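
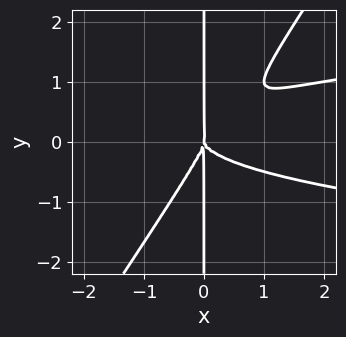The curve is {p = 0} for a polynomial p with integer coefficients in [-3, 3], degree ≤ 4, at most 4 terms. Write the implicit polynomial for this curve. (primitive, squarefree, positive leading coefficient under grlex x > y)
The degree is 4 — no degree-3 curve has this shape.
Against the integer gridlines: it meets the x-axis at x = 0 (among the integer gridlines); the visible y-axis segment lies entirely on the curve.
These observations pin down the coefficients.

3*x^2*y^2 - 2*x*y^3 - x^3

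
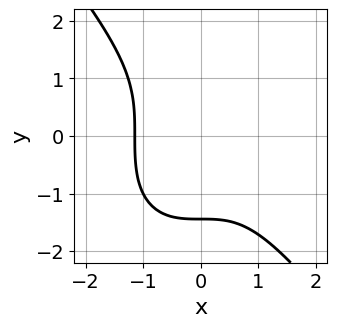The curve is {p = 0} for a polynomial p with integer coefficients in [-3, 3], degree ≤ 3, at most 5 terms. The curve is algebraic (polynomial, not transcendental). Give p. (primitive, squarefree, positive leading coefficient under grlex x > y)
The degree is 3 — no degree-2 curve has this shape.
Matching integer coefficients to the picture gives p.

2*x^3 + y^3 + 3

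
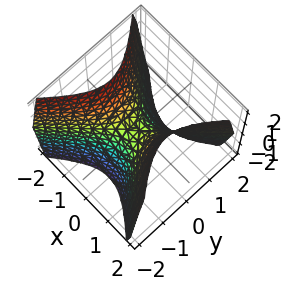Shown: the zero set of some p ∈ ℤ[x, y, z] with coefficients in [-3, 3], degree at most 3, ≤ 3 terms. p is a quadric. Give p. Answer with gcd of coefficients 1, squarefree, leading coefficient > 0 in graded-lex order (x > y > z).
3*x^2 - 3*y^2 - 2*z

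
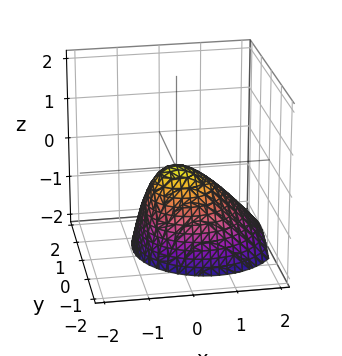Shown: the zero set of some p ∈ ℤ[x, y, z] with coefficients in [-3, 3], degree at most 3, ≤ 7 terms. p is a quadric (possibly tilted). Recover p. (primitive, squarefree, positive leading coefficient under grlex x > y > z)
3*x^2 + 2*x*z + 3*y^2 + y*z + 3*z

1. Degree: a generic line meets the surface in up to 2 points, so deg p = 2.
2. Reading off the gridlines: it meets the z-axis at z = 0 (among the integer gridlines); it crosses the x-axis at the gridline x = 0.
3. Putting this together gives p.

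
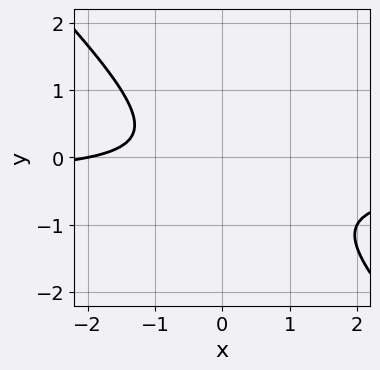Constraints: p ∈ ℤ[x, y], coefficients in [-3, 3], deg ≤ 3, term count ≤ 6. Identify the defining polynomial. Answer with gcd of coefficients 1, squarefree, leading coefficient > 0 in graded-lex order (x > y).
3*x*y + 3*y^2 + x + y + 2

(a) The degree is 2 — the shape is more complex than any degree-1 curve.
(b) Checking where it meets the axes: it meets the x-axis at x = -2 (among the integer gridlines); the curve avoids every integer y-axis point in the box.
(c) Together with the visible shape, these determine p as stated.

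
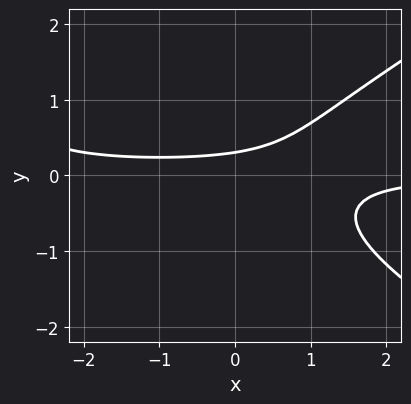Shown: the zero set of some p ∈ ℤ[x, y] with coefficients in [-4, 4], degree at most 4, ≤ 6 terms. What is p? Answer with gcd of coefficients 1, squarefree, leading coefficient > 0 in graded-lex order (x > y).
x^2*y - 3*y^3 + 2*x*y - 3*y + 1

The degree is 3 — a generic line meets the curve in up to 3 points.
Reading off the gridlines: no x-intercept at any integer in the box.
The integer polynomial consistent with all of this is the stated p.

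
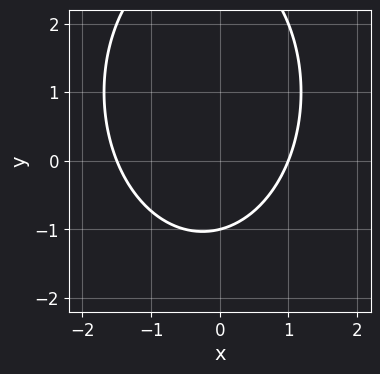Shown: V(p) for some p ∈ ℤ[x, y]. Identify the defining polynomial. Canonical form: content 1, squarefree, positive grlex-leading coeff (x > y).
2*x^2 + y^2 + x - 2*y - 3

1. Degree: a generic line meets the curve in up to 2 points, so deg p = 2.
2. Observable constraints: it crosses the x-axis at the gridline x = 1; it crosses the y-axis at the gridline y = -1.
3. Solving for integer coefficients yields p as stated.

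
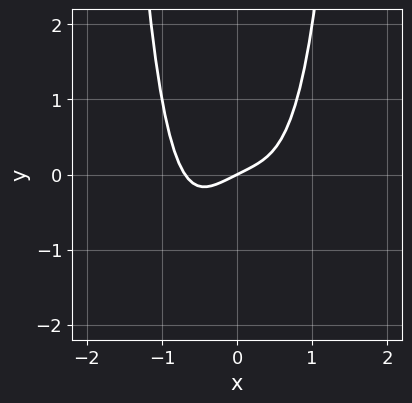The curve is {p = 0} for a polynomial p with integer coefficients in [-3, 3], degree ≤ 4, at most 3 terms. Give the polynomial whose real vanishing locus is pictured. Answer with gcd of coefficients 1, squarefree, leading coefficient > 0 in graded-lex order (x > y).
First, the degree is 4 — no degree-3 curve has this shape.
Next, reading off the gridlines: it crosses the x-axis at the gridline x = 0; one y-axis crossing is at y = 0.
Finally, assembling these constraints gives the stated polynomial.

3*x^4 + x - 2*y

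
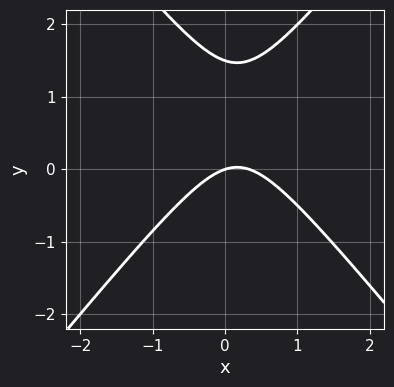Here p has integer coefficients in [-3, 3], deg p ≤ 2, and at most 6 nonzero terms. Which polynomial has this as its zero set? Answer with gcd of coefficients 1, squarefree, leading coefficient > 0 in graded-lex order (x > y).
3*x^2 - 2*y^2 - x + 3*y

(a) The degree is 2 — no degree-1 curve has this shape.
(b) Against the integer gridlines: one x-axis crossing is at x = 0; it crosses the y-axis at the gridline y = 0.
(c) Putting this together gives p.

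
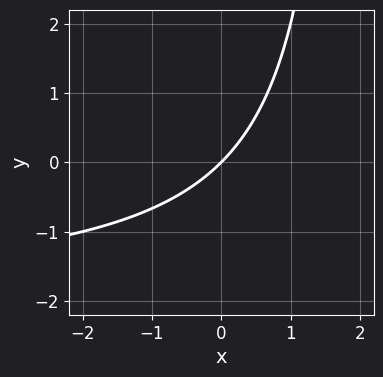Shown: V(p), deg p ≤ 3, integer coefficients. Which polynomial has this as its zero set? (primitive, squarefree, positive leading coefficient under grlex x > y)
x*y + 2*x - 2*y

First, deg p = 2. No degree-1 curve has this shape.
Next, checking where it meets the axes: it meets the y-axis at y = 0 (among the integer gridlines); it meets the x-axis at x = 0 (among the integer gridlines).
Finally, together with the visible shape, these determine p as stated.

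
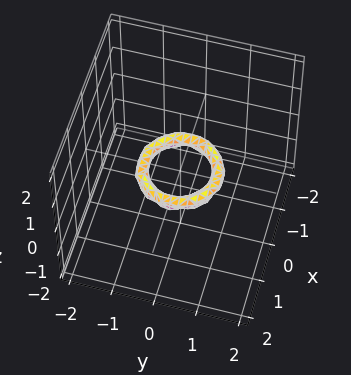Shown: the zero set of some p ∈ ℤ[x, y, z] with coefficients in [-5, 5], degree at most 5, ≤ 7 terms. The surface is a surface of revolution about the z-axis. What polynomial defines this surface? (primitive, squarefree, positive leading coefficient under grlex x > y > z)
1. deg p = 4. A generic line meets the surface in up to 4 points.
2. Symmetries: rotational symmetry about the z-axis ⇒ p depends on x, y only through x² + y².
3. Checking where it meets the axes: the x-axis gridline crossings are at x ∈ {-1, 1}; among the integer gridlines, it crosses the y-axis at y ∈ {-1, 1}; no z-intercept at any integer in the box.
4. Together with the visible shape, these determine p as stated.

2*x^4 + 4*x^2*y^2 + 2*y^4 - 3*x^2 - 3*y^2 + 3*z^2 + 1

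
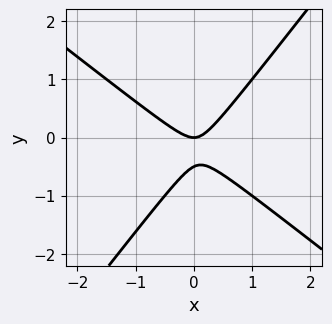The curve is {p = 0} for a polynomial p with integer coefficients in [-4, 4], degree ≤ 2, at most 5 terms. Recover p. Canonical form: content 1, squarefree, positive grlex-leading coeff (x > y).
1. The degree is 2 — the shape is more complex than any degree-1 curve.
2. From the visible intercepts: it crosses the x-axis at the gridline x = 0; it crosses the y-axis at the gridline y = 0.
3. These observations pin down the coefficients.

2*x^2 + x*y - 2*y^2 - y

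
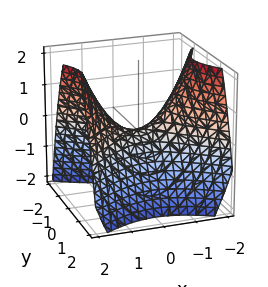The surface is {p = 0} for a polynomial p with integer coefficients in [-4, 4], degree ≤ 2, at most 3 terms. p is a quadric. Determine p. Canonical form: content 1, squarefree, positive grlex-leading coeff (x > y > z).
2*x^2 - 3*y^2 - 3*z

1. The degree is 2 — a hyperbolic paraboloid; a quadric.
2. Symmetries: mirror symmetry x ↦ −x ⇒ only even powers of x; the y ↦ −y reflection is a symmetry, so y appears only in even powers.
3. Observable constraints: one y-axis crossing is at y = 0; it crosses the z-axis at the gridline z = 0; it meets the x-axis at x = 0 (among the integer gridlines).
4. Fitting integer coefficients to these (and the overall shape) gives p.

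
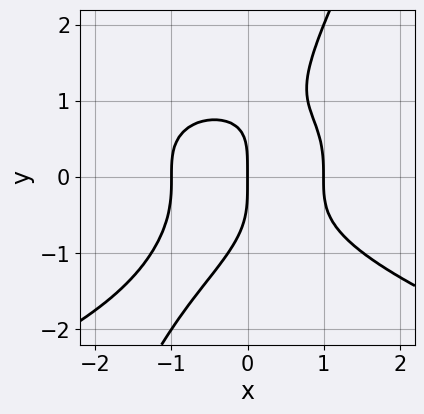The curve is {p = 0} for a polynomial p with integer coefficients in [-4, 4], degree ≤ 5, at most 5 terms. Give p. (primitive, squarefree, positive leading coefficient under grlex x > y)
2*x*y^3 - y^4 + 2*x^3 - 2*x

deg p = 4. The shape is more complex than any degree-3 curve.
Checking where it meets the axes: it meets the y-axis at y = 0 (among the integer gridlines); the x-axis gridline crossings are at x ∈ {-1, 0, 1}.
These observations pin down the coefficients.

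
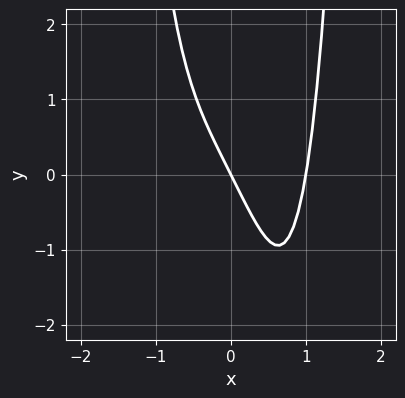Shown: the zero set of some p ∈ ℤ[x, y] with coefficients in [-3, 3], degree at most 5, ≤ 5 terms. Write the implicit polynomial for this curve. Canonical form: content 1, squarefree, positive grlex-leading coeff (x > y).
(a) Degree: the shape is more complex than any degree-3 curve, so deg p = 4.
(b) Checking where it meets the axes: it meets the y-axis at y = 0 (among the integer gridlines); among the integer gridlines, it crosses the x-axis at x ∈ {0, 1}.
(c) The integer polynomial consistent with all of this is the stated p.

2*x^4 - 2*x - y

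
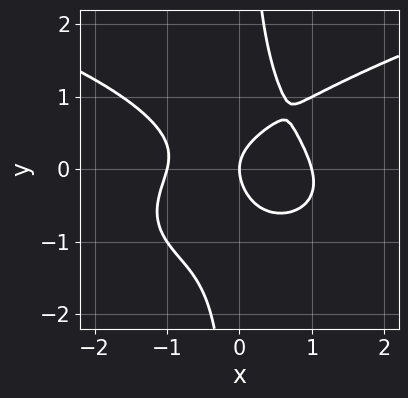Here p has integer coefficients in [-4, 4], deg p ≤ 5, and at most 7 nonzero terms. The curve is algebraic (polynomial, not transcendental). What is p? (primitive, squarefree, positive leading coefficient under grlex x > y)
3*x*y^3 - 2*x^3 - x*y - 2*y^2 + 2*x

First, degree: the shape is more complex than any degree-3 curve, so deg p = 4.
Next, from the axis intercepts and sections: one y-axis crossing is at y = 0; the x-axis gridline crossings are at x ∈ {-1, 0, 1}.
Finally, assembling these constraints gives the stated polynomial.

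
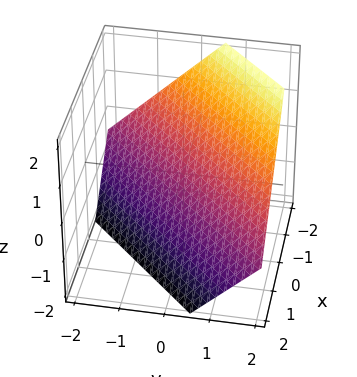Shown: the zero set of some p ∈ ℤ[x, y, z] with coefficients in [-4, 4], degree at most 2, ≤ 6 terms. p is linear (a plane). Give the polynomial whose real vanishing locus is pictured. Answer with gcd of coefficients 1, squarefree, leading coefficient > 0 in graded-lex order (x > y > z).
1. The degree is 1 — every cross-section is a straight line — this is a plane.
2. Matching integer coefficients to the picture gives p.

3*x - 3*y + 3*z + 2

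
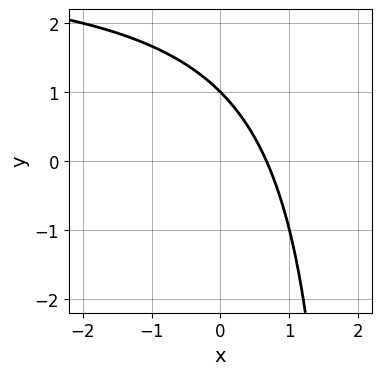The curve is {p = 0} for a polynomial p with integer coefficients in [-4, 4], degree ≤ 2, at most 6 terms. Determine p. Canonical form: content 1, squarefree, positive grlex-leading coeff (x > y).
x*y - 3*x - 2*y + 2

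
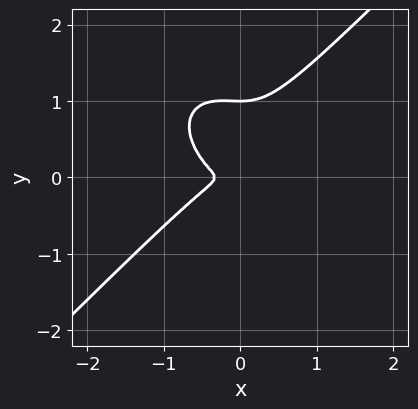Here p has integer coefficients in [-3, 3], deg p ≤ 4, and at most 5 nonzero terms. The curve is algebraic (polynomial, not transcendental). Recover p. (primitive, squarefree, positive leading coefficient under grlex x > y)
First, degree: the shape is more complex than any degree-2 curve, so deg p = 3.
Then, from the visible intercepts: one y-axis crossing is at y = 1.
Finally, assembling these constraints gives the stated polynomial.

3*x^3 - 3*y^3 + x^2 + 3*y^2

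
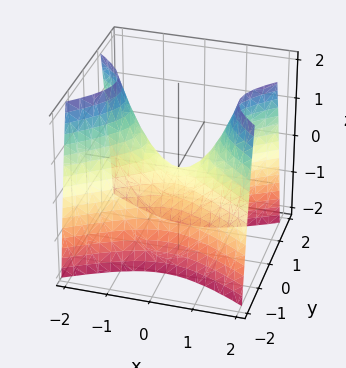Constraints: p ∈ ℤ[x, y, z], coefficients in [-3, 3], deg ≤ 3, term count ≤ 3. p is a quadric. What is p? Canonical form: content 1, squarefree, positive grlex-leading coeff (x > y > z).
(a) The degree is 2 — a hyperbolic paraboloid; a quadric.
(b) Symmetries: it's symmetric under x → −x, forcing even powers of x; the y ↦ −y reflection is a symmetry, so y appears only in even powers.
(c) Against the integer gridlines: one y-axis crossing is at y = 0; it meets the x-axis at x = 0 (among the integer gridlines).
(d) Fitting integer coefficients to these (and the overall shape) gives p.

x^2 - 2*y^2 - z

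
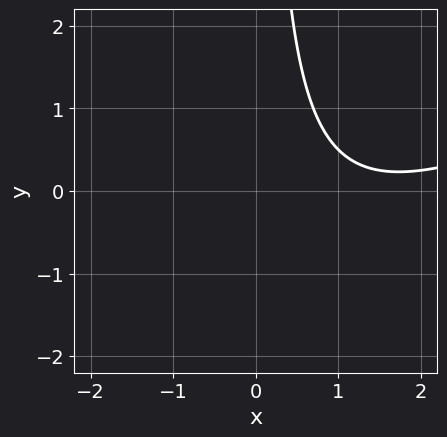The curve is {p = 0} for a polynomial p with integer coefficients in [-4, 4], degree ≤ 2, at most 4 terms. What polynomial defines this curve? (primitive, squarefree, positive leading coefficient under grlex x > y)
1. deg p = 2.
2. From the axis intercepts and sections: it misses every integer gridline on the y-axis; it misses every integer gridline on the x-axis.
3. Putting this together gives p.

x^2 - 2*x*y - 3*x + 3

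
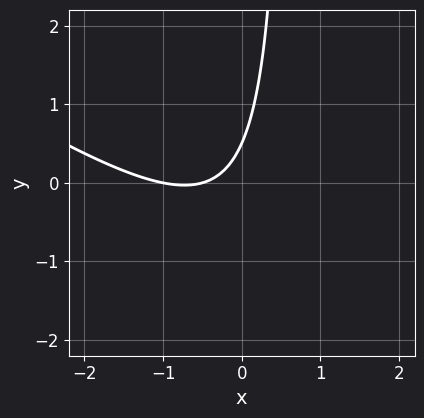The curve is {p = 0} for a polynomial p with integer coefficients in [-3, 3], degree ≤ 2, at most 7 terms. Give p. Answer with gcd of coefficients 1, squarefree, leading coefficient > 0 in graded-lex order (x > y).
2*x^2 + 3*x*y + 3*x - 2*y + 1

deg p = 2.
Against the integer gridlines: it meets the x-axis at x = -1 (among the integer gridlines).
Putting this together gives p.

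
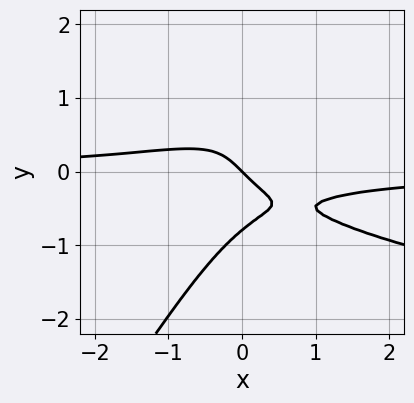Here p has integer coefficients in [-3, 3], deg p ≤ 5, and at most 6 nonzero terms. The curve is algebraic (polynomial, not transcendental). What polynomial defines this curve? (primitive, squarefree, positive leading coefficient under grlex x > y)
Degree: the shape is more complex than any degree-3 curve, so deg p = 4.
Checking where it meets the axes: it crosses the x-axis at the gridline x = 0; it meets the y-axis at y = 0 (among the integer gridlines).
Fitting integer coefficients to these (and the overall shape) gives p.

3*x*y^3 - 2*y^4 - 2*x^2*y - x - y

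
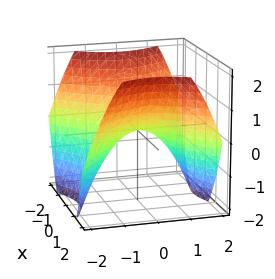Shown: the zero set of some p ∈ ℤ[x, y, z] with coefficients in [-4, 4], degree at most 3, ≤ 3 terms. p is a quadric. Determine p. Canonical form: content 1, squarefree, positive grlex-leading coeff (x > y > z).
2*x^2 - 2*y^2 - 3*z

1. The degree is 2 — a hyperbolic paraboloid; a quadric.
2. Symmetries: mirror symmetry y ↦ −y ⇒ only even powers of y; mirror symmetry x ↦ −x ⇒ only even powers of x.
3. Observable constraints: it crosses the x-axis at the gridline x = 0; it meets the y-axis at y = 0 (among the integer gridlines).
4. Together with the visible shape, these determine p as stated.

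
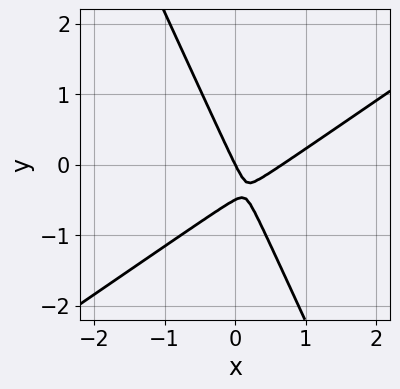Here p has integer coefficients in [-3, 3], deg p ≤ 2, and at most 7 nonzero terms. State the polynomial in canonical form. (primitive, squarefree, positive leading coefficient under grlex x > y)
3*x^2 - 3*x*y - 2*y^2 - 2*x - y

1. The degree is 2 — no degree-1 curve has this shape.
2. Against the integer gridlines: one x-axis crossing is at x = 0; one y-axis crossing is at y = 0.
3. Together with the visible shape, these determine p as stated.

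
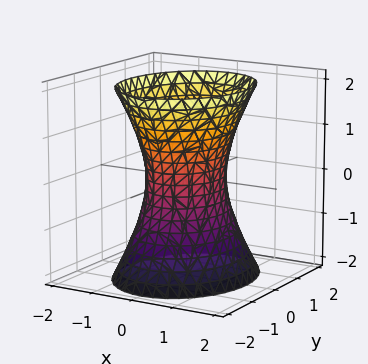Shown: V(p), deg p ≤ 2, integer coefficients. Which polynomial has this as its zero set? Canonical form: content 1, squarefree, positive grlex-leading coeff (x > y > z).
First, degree: an hourglass — one-sheet hyperboloid; a quadric, so deg p = 2.
Next, symmetries: it's symmetric under z → −z, forcing even powers of z; the y ↦ −y reflection is a symmetry, so y appears only in even powers; the x ↦ −x reflection is a symmetry, so x appears only in even powers.
Next, from the axis intercepts and sections: the surface avoids every integer z-axis point in the box; among the integer gridlines, it crosses the y-axis at y ∈ {-1, 1}.
Finally, these observations pin down the coefficients.

3*x^2 + 2*y^2 - z^2 - 2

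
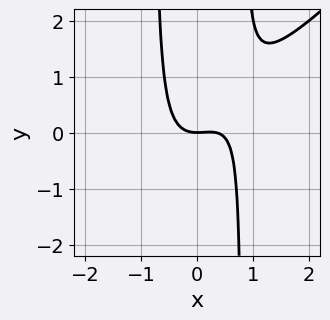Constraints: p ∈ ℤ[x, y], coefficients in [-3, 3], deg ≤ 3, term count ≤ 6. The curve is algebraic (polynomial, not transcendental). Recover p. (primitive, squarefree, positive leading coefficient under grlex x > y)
(a) deg p = 3.
(b) Against the integer gridlines: it meets the y-axis at y = 0 (among the integer gridlines); it meets the x-axis at x = 0 (among the integer gridlines).
(c) Matching integer coefficients to the picture gives p.

3*x^3 - 3*x^2*y - x^2 + 2*y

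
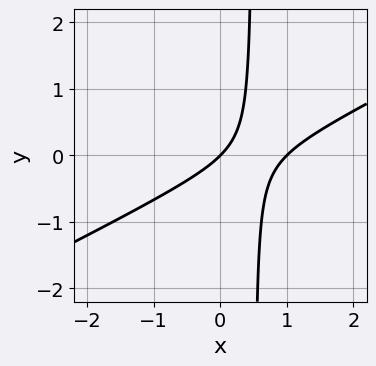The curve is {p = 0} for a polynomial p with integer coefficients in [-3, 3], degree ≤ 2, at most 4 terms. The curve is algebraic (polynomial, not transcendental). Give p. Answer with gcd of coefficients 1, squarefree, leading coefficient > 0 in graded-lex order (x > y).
x^2 - 2*x*y - x + y

1. deg p = 2. The shape is more complex than any degree-1 curve.
2. Reading off the gridlines: the x-axis gridline crossings are at x ∈ {0, 1}; it crosses the y-axis at the gridline y = 0.
3. These observations pin down the coefficients.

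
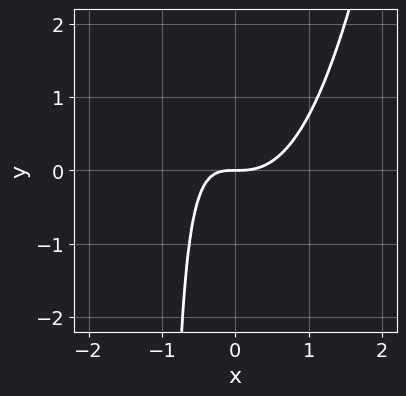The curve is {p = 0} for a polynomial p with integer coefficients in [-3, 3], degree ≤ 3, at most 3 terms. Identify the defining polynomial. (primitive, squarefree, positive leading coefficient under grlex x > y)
(a) Degree: a generic line meets the curve in up to 3 points, so deg p = 3.
(b) From the axis intercepts and sections: it crosses the x-axis at the gridline x = 0; it meets the y-axis at y = 0 (among the integer gridlines).
(c) Fitting integer coefficients to these (and the overall shape) gives p.

3*x^3 - 2*x*y - 2*y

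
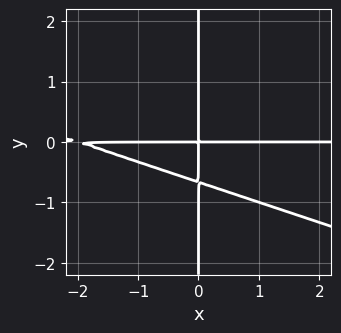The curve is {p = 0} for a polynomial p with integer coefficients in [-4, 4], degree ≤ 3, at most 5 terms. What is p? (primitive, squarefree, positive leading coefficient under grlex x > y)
1. Degree: no degree-2 curve has this shape, so deg p = 3.
2. Reading off the gridlines: the visible x-axis segment lies entirely on the curve; every point of the y-axis in the box is on the curve.
3. Fitting integer coefficients to these (and the overall shape) gives p.

x^2*y + 3*x*y^2 + 2*x*y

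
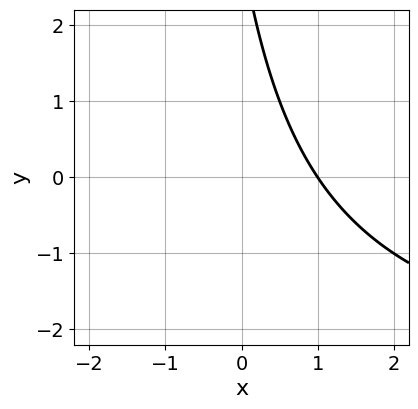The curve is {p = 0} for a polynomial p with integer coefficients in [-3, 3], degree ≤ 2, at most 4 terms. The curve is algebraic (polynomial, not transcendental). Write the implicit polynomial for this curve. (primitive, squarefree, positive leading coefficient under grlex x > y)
x*y + 3*x + y - 3

(a) The degree is 2 — the shape is more complex than any degree-1 curve.
(b) Reading off the gridlines: it meets the x-axis at x = 1 (among the integer gridlines); the curve avoids every integer y-axis point in the box.
(c) Assembling these constraints gives the stated polynomial.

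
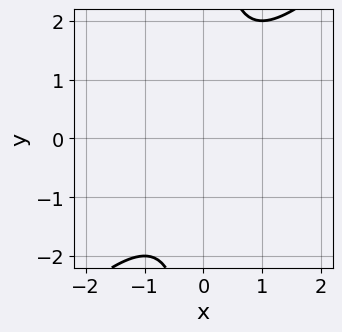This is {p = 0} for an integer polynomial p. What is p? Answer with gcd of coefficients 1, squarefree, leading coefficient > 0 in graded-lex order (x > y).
x^2 - x*y + 1

1. The degree is 2 — the shape is more complex than any degree-1 curve.
2. Reading off the gridlines: it misses every integer gridline on the x-axis; the curve avoids every integer y-axis point in the box.
3. Together with the visible shape, these determine p as stated.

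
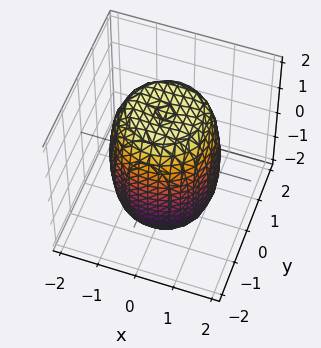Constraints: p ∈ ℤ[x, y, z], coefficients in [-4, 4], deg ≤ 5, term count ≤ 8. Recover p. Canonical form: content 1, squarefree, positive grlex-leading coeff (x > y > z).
2*x^4 + 4*x^2*y^2 + 2*y^4 - 2*x^2 - 2*y^2 + z^2 - 3

First, deg p = 4. A generic line meets the surface in up to 4 points.
Next, symmetry: the z-axis is an axis of rotation, so x and y enter only as x² + y².
Next, reading off the gridlines: a circular section at z = 0 has radius between 1 and 2.
Finally, together with the visible shape, these determine p as stated.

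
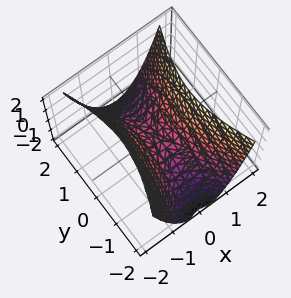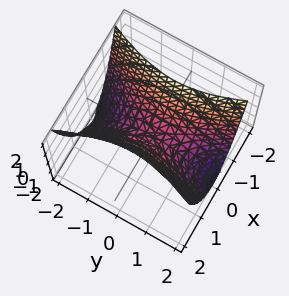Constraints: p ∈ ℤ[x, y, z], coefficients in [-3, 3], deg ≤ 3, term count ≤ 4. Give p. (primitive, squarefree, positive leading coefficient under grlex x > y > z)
3*x^2 - y^2 - 2*z

1. The degree is 2 — a saddle surface; a quadric.
2. Symmetries: it's symmetric under x → −x, forcing even powers of x; the y ↦ −y reflection is a symmetry, so y appears only in even powers.
3. Against the integer gridlines: one z-axis crossing is at z = 0; it meets the y-axis at y = 0 (among the integer gridlines); it crosses the x-axis at the gridline x = 0.
4. Putting this together gives p.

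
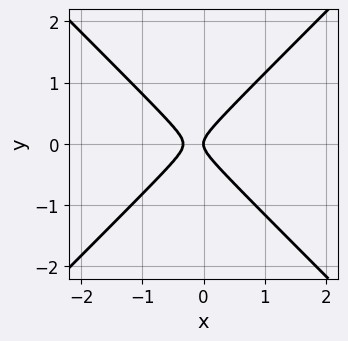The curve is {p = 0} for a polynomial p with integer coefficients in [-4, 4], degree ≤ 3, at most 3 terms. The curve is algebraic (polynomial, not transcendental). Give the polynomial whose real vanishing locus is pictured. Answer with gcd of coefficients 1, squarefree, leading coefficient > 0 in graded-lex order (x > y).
3*x^2 - 3*y^2 + x

(a) The degree is 2 — a generic line meets the curve in up to 2 points.
(b) Symmetries: the y ↦ −y reflection is a symmetry, so y appears only in even powers.
(c) From the axis intercepts and sections: one x-axis crossing is at x = 0; one y-axis crossing is at y = 0.
(d) Putting this together gives p.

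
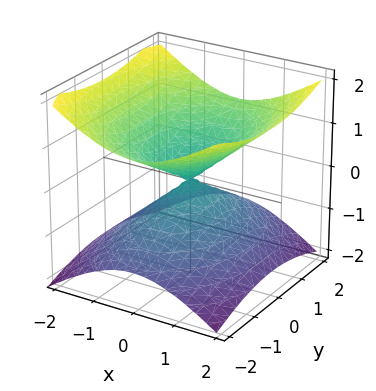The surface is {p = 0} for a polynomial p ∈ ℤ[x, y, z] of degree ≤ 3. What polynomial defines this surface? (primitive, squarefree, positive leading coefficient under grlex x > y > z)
1. The degree is 2 — a double cone through the origin; a quadric.
2. Symmetries: the z ↦ −z reflection is a symmetry, so z appears only in even powers; the x ↦ −x reflection is a symmetry, so x appears only in even powers; mirror symmetry y ↦ −y ⇒ only even powers of y.
3. Checking where it meets the axes: it meets the y-axis at y = 0 (among the integer gridlines); it meets the x-axis at x = 0 (among the integer gridlines); it crosses the z-axis at the gridline z = 0.
4. Matching integer coefficients to the picture gives p.

2*x^2 + y^2 - 3*z^2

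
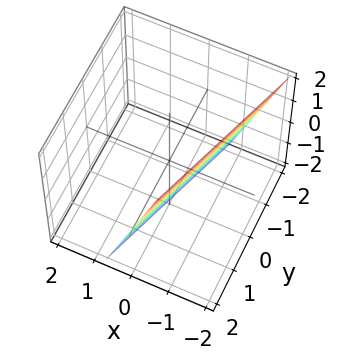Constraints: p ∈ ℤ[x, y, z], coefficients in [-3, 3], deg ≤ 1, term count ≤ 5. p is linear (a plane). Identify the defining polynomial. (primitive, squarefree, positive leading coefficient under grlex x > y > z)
Degree: the surface is flat (a plane), so deg p = 1.
Checking where it meets the axes: one z-axis crossing is at z = -2; one y-axis crossing is at y = 2.
Matching integer coefficients to the picture gives p.

3*x - y + z + 2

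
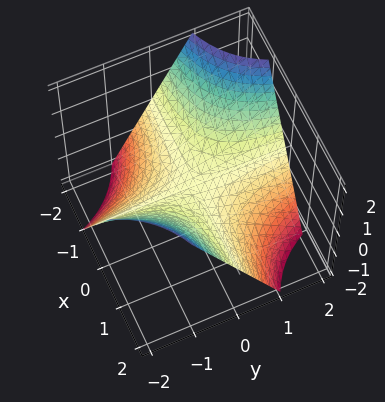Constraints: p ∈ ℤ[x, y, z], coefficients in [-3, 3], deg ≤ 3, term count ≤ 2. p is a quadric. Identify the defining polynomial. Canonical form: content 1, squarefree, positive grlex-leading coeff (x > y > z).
1. Degree: a hyperbolic paraboloid; a quadric, so deg p = 2.
2. From the visible intercepts: every point of the x-axis in the box is on the surface; it meets the z-axis at z = 0 (among the integer gridlines); every point of the y-axis in the box is on the surface.
3. The integer polynomial consistent with all of this is the stated p.

x*y + z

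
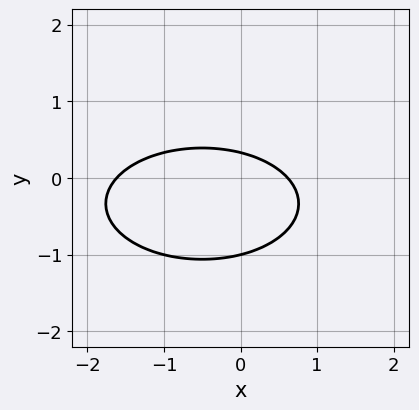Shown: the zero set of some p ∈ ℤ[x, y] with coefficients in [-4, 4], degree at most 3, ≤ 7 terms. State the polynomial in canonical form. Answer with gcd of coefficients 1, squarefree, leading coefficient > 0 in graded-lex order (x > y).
1. The degree is 2 — a generic line meets the curve in up to 2 points.
2. Checking where it meets the axes: it crosses the y-axis at the gridline y = -1.
3. Fitting integer coefficients to these (and the overall shape) gives p.

x^2 + 3*y^2 + x + 2*y - 1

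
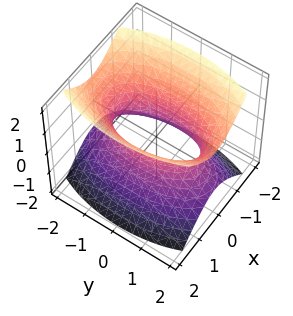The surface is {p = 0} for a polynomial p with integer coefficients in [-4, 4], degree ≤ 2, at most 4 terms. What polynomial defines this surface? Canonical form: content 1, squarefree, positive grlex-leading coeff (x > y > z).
3*x^2 + y^2 - 2*z^2 - 2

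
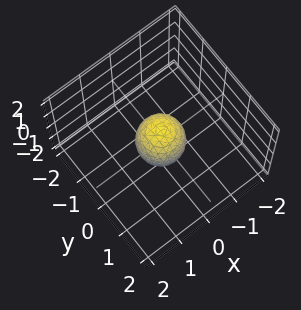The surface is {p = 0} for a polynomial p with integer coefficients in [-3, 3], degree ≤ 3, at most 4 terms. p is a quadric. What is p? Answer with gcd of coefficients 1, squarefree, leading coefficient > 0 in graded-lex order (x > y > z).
Degree: bounded and convex; a quadric, so deg p = 2.
Symmetries: mirror symmetry z ↦ −z ⇒ only even powers of z; every cross-section ⟂ z is a circle, so x, y appear only via x² + y².
Reading off the gridlines: among the integer gridlines, it crosses the z-axis at z ∈ {-1, 1}; a circular section at z = 0 has radius between 0 and 1.
Assembling these constraints gives the stated polynomial.

2*x^2 + 2*y^2 + z^2 - 1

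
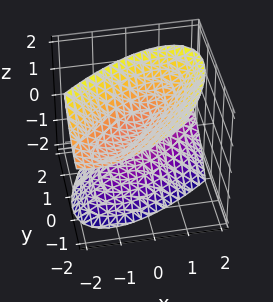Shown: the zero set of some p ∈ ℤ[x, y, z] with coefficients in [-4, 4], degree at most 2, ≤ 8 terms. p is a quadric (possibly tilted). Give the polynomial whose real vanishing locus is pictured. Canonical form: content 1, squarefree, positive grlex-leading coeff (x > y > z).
2*x^2 - 3*x*y + 2*y^2 + 2*y*z - 2*z^2 + 1

1. There are 2 components. Treating them together as one polynomial.
2. The degree is 2 — the shape is more complex than any degree-1 surface.
3. From the axis intercepts and sections: the surface avoids every integer x-axis point in the box; no y-intercept at any integer in the box.
4. Solving for integer coefficients yields p as stated.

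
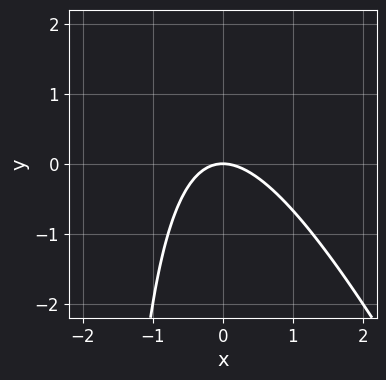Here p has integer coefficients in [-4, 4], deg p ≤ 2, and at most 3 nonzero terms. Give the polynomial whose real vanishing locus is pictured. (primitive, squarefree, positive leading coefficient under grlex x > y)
First, deg p = 2. The shape is more complex than any degree-1 curve.
Next, checking where it meets the axes: one y-axis crossing is at y = 0; it crosses the x-axis at the gridline x = 0.
Finally, putting this together gives p.

2*x^2 + x*y + 2*y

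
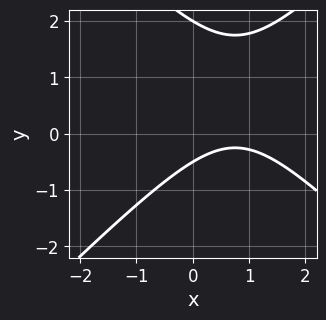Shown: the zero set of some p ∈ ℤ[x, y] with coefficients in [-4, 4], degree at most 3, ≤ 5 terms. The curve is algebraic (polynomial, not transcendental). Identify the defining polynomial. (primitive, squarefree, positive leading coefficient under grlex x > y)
2*x^2 - 2*y^2 - 3*x + 3*y + 2

1. deg p = 2. A generic line meets the curve in up to 2 points.
2. Against the integer gridlines: it meets the y-axis at y = 2 (among the integer gridlines); no x-intercept at any integer in the box.
3. Fitting integer coefficients to these (and the overall shape) gives p.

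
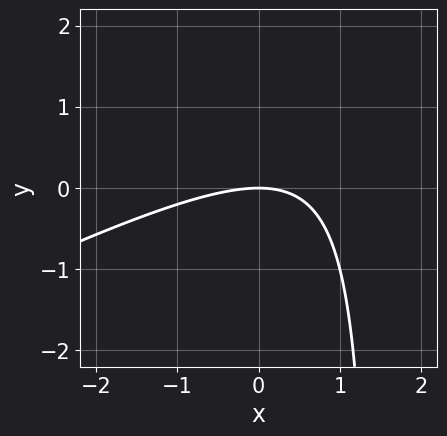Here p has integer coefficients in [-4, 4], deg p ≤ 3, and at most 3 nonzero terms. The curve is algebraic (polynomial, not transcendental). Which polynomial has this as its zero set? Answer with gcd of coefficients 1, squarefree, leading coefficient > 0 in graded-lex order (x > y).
x^2 - 2*x*y + 3*y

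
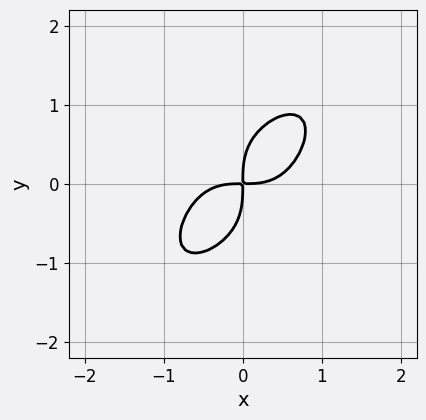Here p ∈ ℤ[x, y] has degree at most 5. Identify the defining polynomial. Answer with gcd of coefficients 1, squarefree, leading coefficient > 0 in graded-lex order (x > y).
3*x^4 + 2*y^4 - 3*x*y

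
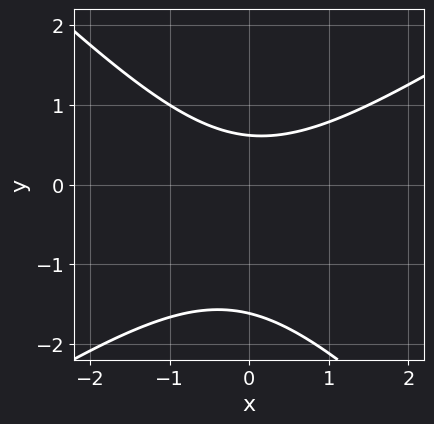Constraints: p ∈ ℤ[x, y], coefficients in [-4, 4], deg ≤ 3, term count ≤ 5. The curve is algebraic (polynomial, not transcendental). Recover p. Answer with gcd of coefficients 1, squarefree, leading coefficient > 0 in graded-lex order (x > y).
2*x^2 - x*y - 3*y^2 - 3*y + 3

(a) The degree is 2 — no degree-1 curve has this shape.
(b) Against the integer gridlines: it misses every integer gridline on the x-axis.
(c) Assembling these constraints gives the stated polynomial.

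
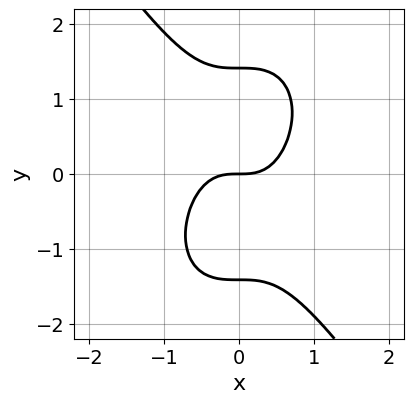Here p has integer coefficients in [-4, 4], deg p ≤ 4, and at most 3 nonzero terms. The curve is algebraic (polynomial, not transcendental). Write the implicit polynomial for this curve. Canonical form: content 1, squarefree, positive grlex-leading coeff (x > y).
3*x^3 + y^3 - 2*y

(a) Degree: a generic line meets the curve in up to 3 points, so deg p = 3.
(b) From the visible intercepts: one y-axis crossing is at y = 0; it crosses the x-axis at the gridline x = 0.
(c) Fitting integer coefficients to these (and the overall shape) gives p.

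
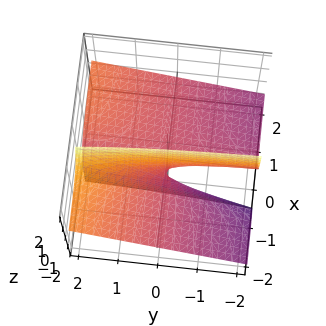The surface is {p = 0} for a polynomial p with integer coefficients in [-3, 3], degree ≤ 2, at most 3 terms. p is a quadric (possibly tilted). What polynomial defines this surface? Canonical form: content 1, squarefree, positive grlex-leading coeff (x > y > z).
deg p = 2. A generic line meets the surface in up to 2 points.
Against the integer gridlines: it crosses the z-axis at the gridline z = 0; every point of the x-axis in the box is on the surface; the visible y-axis segment lies entirely on the surface.
Matching integer coefficients to the picture gives p.

x*y - 3*x*z - z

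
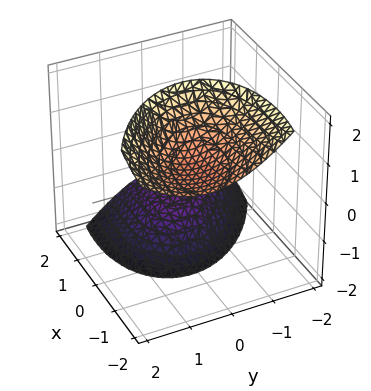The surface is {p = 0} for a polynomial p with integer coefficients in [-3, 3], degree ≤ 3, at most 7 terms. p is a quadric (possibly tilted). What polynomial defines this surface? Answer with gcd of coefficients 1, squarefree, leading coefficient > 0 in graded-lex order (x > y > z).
x^2 + x*y + 2*x*z + 2*y^2 - z^2 + 2

1. I count 2 distinct pieces. They look like related sheets of one shape, so recover p as a whole.
2. Degree: a generic line meets the surface in up to 2 points, so deg p = 2.
3. From the axis intercepts and sections: the surface avoids every integer x-axis point in the box; it misses every integer gridline on the y-axis.
4. Matching integer coefficients to the picture gives p.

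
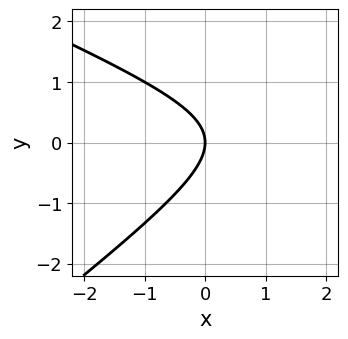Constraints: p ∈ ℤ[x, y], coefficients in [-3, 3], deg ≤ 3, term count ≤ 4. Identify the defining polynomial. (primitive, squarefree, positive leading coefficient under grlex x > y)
First, deg p = 2.
Next, from the axis intercepts and sections: one x-axis crossing is at x = 0; it meets the y-axis at y = 0 (among the integer gridlines).
Finally, the integer polynomial consistent with all of this is the stated p.

x^2 + x*y - 3*y^2 - 3*x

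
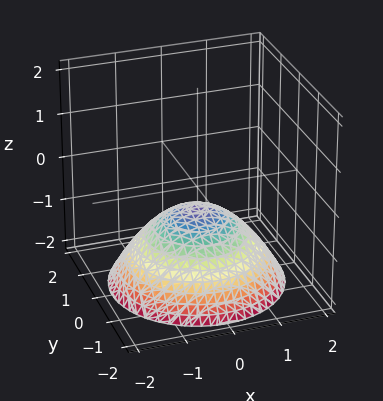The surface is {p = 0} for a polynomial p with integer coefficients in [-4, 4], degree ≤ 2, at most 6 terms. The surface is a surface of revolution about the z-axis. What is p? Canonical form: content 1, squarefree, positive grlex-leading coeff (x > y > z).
First, degree: the shape is more complex than any degree-1 surface, so deg p = 2.
Then, symmetries: rotational symmetry about the z-axis ⇒ p depends on x, y only through x² + y².
Then, from the visible intercepts: no y-intercept at any integer in the box; a circular section at z = -1 has radius exactly 1; it misses every integer gridline on the x-axis.
Finally, together with the visible shape, these determine p as stated.

x^2 + y^2 + 2*z + 1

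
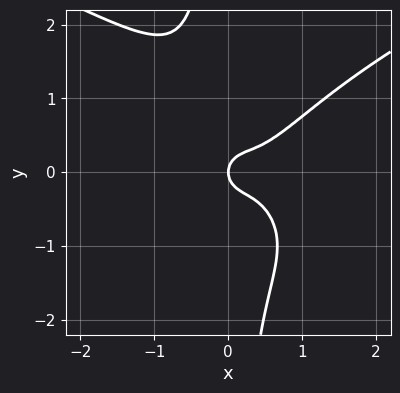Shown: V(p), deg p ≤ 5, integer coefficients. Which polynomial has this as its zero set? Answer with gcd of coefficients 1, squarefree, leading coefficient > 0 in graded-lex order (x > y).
First, deg p = 4.
Then, observable constraints: one y-axis crossing is at y = 0; it crosses the x-axis at the gridline x = 0.
Finally, these observations pin down the coefficients.

2*x*y^3 - 3*x^3 + 2*x^2 + 2*y^2 - x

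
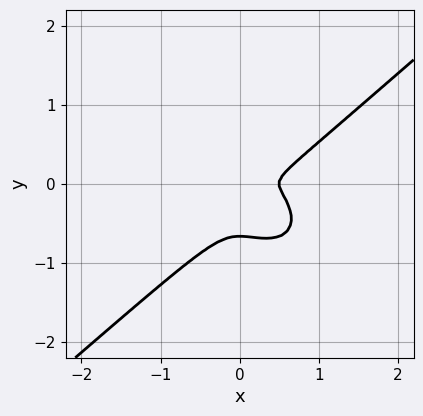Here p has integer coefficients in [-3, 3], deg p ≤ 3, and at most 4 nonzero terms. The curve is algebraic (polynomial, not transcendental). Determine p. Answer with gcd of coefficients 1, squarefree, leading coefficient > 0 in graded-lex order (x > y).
2*x^3 - 3*y^3 - x^2 - 2*y^2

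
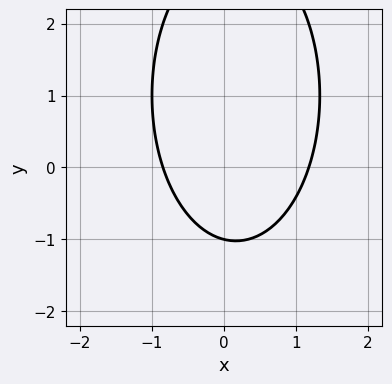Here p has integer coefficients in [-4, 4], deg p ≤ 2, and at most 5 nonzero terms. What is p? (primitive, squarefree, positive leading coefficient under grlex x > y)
1. The degree is 2 — the shape is more complex than any degree-1 curve.
2. Observable constraints: it meets the y-axis at y = -1 (among the integer gridlines).
3. Together with the visible shape, these determine p as stated.

3*x^2 + y^2 - x - 2*y - 3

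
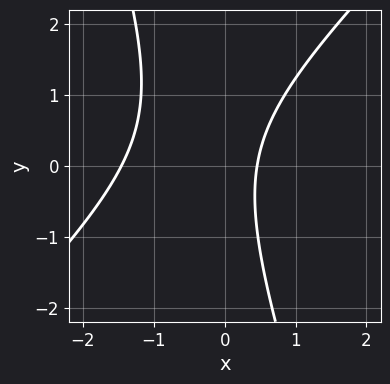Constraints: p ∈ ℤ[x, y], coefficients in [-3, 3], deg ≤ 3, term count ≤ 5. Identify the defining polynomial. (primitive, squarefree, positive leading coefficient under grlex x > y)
First, deg p = 2. No degree-1 curve has this shape.
Then, against the integer gridlines: no y-intercept at any integer in the box.
Finally, fitting integer coefficients to these (and the overall shape) gives p.

3*x^2 - 2*x*y - y^2 + 3*x - 2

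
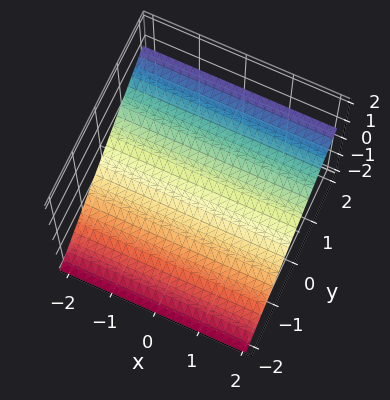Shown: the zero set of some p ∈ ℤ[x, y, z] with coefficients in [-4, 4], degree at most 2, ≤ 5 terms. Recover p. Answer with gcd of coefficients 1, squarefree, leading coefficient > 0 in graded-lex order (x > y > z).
(a) The degree is 1 — every cross-section is a straight line — this is a plane.
(b) From the axis intercepts and sections: the surface avoids every integer x-axis point in the box; one y-axis crossing is at y = 1.
(c) The integer polynomial consistent with all of this is the stated p.

2*y - 3*z - 2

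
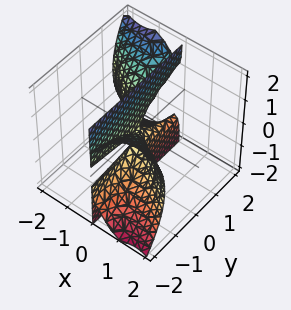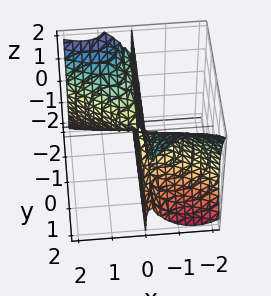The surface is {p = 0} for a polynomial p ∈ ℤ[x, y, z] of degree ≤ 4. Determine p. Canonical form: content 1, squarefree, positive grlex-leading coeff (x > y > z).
2*x^3 + 3*x^2*y + x*z^2

(a) Degree: the shape is more complex than any degree-2 surface, so deg p = 3.
(b) Against the integer gridlines: the visible y-axis segment lies entirely on the surface; the visible z-axis segment lies entirely on the surface; it crosses the x-axis at the gridline x = 0.
(c) Fitting integer coefficients to these (and the overall shape) gives p.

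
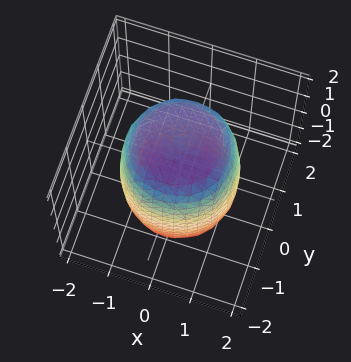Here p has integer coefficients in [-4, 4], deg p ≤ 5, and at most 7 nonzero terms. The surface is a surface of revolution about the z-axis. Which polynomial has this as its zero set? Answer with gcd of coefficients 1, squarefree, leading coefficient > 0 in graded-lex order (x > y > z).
First, deg p = 4. No degree-3 surface has this shape.
Next, symmetry: the z-axis is an axis of rotation, so x and y enter only as x² + y².
Then, observable constraints: a circular section at z = 0 has radius between 1 and 2.
Finally, together with the visible shape, these determine p as stated.

2*x^4 + 4*x^2*y^2 + 2*y^4 - 2*x^2 - 2*y^2 + z^2 - 3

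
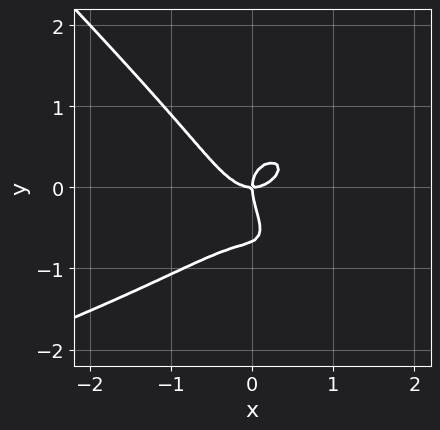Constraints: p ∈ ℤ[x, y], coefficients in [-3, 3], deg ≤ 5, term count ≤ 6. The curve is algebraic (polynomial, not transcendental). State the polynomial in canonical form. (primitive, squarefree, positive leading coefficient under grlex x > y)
3*x*y^3 + 3*y^4 + 3*x^3 + 2*y^3 - 2*x*y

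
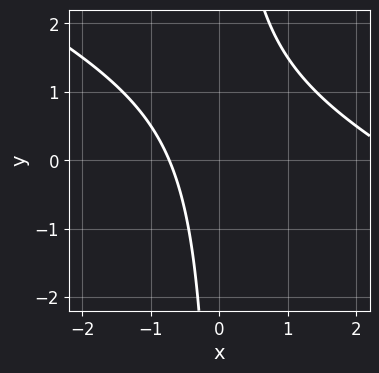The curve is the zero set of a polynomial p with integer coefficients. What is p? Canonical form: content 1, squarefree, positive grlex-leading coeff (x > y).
x^2 + 2*x*y - 2*x - 2

Degree: a generic line meets the curve in up to 2 points, so deg p = 2.
Observable constraints: it misses every integer gridline on the y-axis.
Matching integer coefficients to the picture gives p.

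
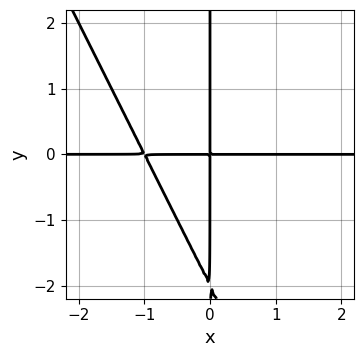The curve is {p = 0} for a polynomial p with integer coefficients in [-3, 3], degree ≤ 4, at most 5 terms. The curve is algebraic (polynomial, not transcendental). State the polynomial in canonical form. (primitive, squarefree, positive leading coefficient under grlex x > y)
1. The degree is 3 — no degree-2 curve has this shape.
2. From the visible intercepts: the visible x-axis segment lies entirely on the curve; every point of the y-axis in the box is on the curve.
3. Putting this together gives p.

2*x^2*y + x*y^2 + 2*x*y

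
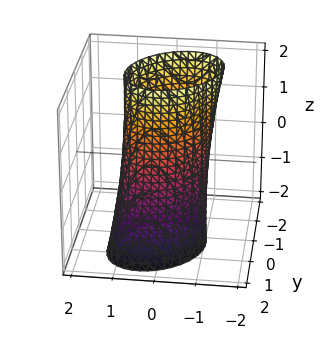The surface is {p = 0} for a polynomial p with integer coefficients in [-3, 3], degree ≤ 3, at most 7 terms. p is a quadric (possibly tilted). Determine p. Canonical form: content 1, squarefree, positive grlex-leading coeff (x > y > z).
2*x^2 - x*y + 2*y^2 + y*z - 2

1. deg p = 2. The shape is more complex than any degree-1 surface.
2. Checking where it meets the axes: among the integer gridlines, it crosses the x-axis at x ∈ {-1, 1}; the surface avoids every integer z-axis point in the box.
3. Together with the visible shape, these determine p as stated. Check: (0, 1, 0) on the y-axis lies on the surface, and p(0, 1, 0) = 0. ✓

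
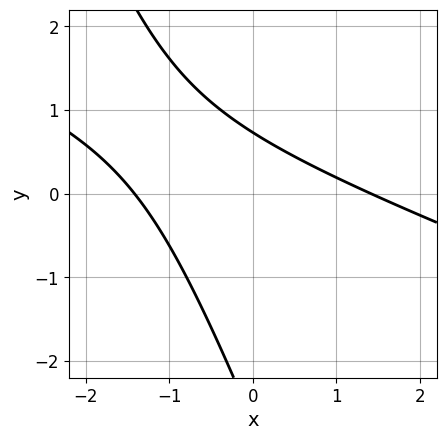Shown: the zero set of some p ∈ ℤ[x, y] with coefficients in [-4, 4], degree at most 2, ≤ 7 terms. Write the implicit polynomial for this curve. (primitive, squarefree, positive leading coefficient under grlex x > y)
x^2 + 3*x*y + y^2 + 2*y - 2

1. The degree is 2 — the shape is more complex than any degree-1 curve.
2. Matching integer coefficients to the picture gives p.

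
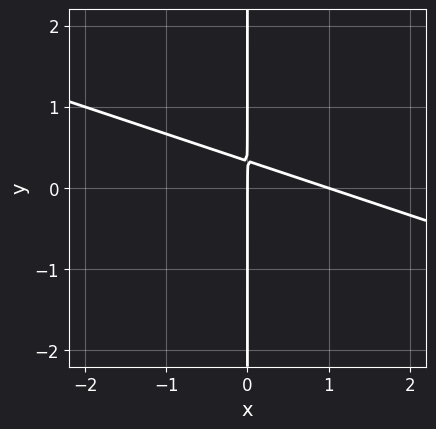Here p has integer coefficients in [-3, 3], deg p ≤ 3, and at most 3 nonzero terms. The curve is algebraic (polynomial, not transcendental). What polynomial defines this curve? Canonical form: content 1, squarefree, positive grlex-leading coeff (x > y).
1. Degree: no degree-1 curve has this shape, so deg p = 2.
2. Observable constraints: among the integer gridlines, it crosses the x-axis at x ∈ {0, 1}; the visible y-axis segment lies entirely on the curve.
3. Putting this together gives p.

x^2 + 3*x*y - x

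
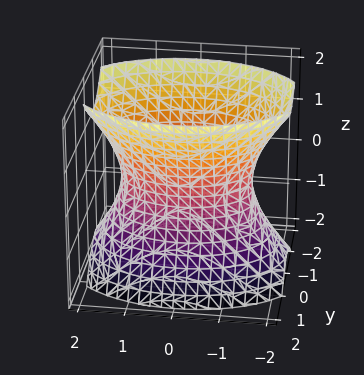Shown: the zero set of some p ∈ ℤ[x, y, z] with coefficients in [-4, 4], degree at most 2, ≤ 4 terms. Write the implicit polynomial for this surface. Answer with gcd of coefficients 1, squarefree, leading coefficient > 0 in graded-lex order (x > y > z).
x^2 + 2*y^2 - z^2 - 2

1. Degree: an hourglass — one-sheet hyperboloid; a quadric, so deg p = 2.
2. Symmetries: mirror symmetry z ↦ −z ⇒ only even powers of z; the x ↦ −x reflection is a symmetry, so x appears only in even powers; the y ↦ −y reflection is a symmetry, so y appears only in even powers.
3. Reading off the gridlines: it misses every integer gridline on the z-axis; among the integer gridlines, it crosses the y-axis at y ∈ {-1, 1}.
4. These observations pin down the coefficients.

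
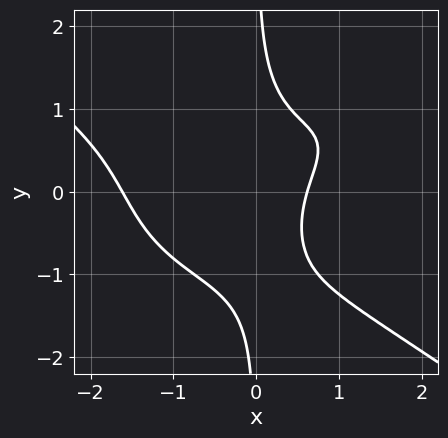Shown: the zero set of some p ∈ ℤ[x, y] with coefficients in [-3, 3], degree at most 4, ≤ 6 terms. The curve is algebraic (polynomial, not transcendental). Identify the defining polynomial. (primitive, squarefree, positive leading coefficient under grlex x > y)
x^4 + 3*x*y^3 - 3*x^2*y + 3*x - 2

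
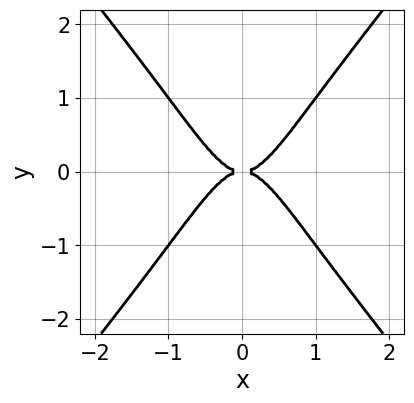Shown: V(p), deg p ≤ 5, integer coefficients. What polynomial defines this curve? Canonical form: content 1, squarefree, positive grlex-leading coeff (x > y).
3*x^4 - 2*x^2*y^2 - y^2

First, degree: no degree-3 curve has this shape, so deg p = 4.
Next, symmetries: the y ↦ −y reflection is a symmetry, so y appears only in even powers; it's symmetric under x → −x, forcing even powers of x.
Next, from the visible intercepts: it crosses the y-axis at the gridline y = 0; it meets the x-axis at x = 0 (among the integer gridlines).
Finally, fitting integer coefficients to these (and the overall shape) gives p.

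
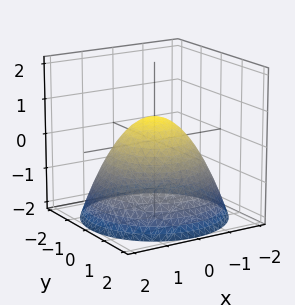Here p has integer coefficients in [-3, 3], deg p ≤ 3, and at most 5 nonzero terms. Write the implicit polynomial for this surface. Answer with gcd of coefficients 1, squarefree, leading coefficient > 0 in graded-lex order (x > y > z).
2*x^2 + 2*y^2 + 3*z - 2

The degree is 2 — the shape is more complex than any degree-1 surface.
Symmetries: the surface is invariant under rotation about z: p = q(x² + y², z).
From the axis intercepts and sections: among the integer gridlines, it crosses the y-axis at y ∈ {-1, 1}; a circular section at z = -1 has radius between 1 and 2; among the integer gridlines, it crosses the x-axis at x ∈ {-1, 1}.
Assembling these constraints gives the stated polynomial.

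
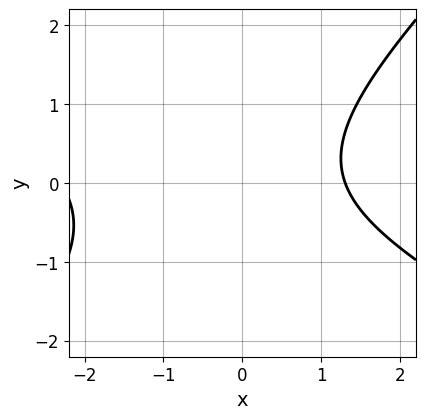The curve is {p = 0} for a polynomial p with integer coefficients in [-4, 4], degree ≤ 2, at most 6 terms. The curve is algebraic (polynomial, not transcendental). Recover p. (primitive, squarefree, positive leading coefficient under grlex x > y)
x^2 + x*y - 2*y^2 + x - 3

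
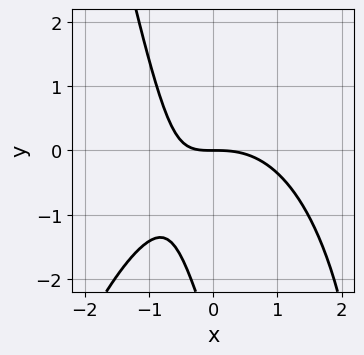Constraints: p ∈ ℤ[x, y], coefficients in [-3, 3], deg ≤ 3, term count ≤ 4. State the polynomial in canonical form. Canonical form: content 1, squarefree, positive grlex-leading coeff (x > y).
deg p = 3. A generic line meets the curve in up to 3 points.
From the axis intercepts and sections: one y-axis crossing is at y = 0; one x-axis crossing is at x = 0.
Assembling these constraints gives the stated polynomial.

2*x^3 + 3*x*y + y^2 + 3*y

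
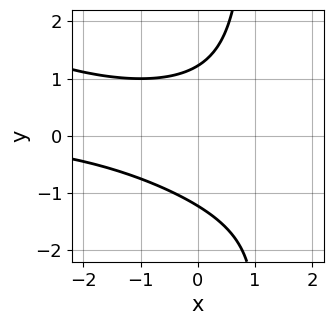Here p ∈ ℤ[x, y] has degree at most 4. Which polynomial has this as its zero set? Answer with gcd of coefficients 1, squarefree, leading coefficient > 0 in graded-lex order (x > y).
x^2*y + 2*x*y^2 - 2*y^2 + 3

Degree: the shape is more complex than any degree-2 curve, so deg p = 3.
Reading off the gridlines: no x-intercept at any integer in the box.
The integer polynomial consistent with all of this is the stated p.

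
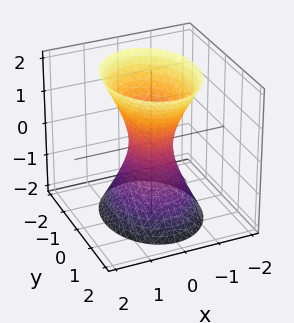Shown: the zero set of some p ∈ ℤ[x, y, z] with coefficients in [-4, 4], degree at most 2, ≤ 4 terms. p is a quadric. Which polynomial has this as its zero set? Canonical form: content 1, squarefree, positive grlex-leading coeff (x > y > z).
First, degree: an hourglass — one-sheet hyperboloid; a quadric, so deg p = 2.
Then, symmetries: the y ↦ −y reflection is a symmetry, so y appears only in even powers; it's symmetric under x → −x, forcing even powers of x; it's symmetric under z → −z, forcing even powers of z.
Next, against the integer gridlines: it misses every integer gridline on the z-axis.
Finally, putting this together gives p.

3*x^2 + 2*y^2 - z^2 - 1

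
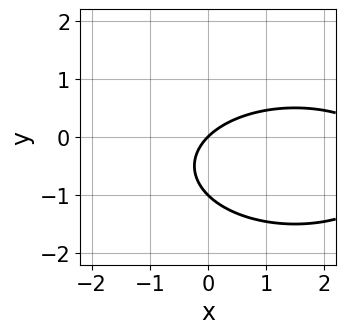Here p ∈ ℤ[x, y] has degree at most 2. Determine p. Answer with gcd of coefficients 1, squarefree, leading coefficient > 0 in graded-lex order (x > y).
x^2 + 3*y^2 - 3*x + 3*y

Degree: no degree-1 curve has this shape, so deg p = 2.
From the visible intercepts: it meets the x-axis at x = 0 (among the integer gridlines); the y-axis gridline crossings are at y ∈ {-1, 0}.
Matching integer coefficients to the picture gives p.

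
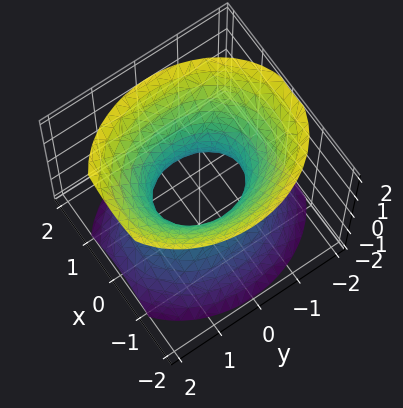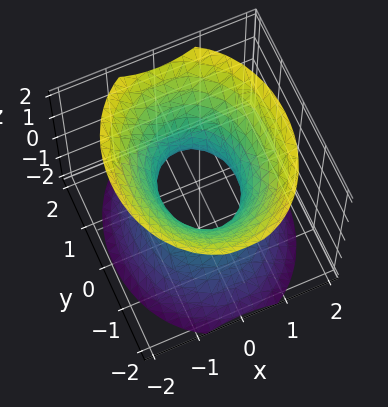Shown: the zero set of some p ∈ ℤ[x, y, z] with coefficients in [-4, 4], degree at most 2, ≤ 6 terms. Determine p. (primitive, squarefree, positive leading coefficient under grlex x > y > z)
(a) Degree: an hourglass — one-sheet hyperboloid; a quadric, so deg p = 2.
(b) Symmetries: mirror symmetry x ↦ −x ⇒ only even powers of x; mirror symmetry y ↦ −y ⇒ only even powers of y; mirror symmetry z ↦ −z ⇒ only even powers of z.
(c) From the axis intercepts and sections: no z-intercept at any integer in the box; among the integer gridlines, it crosses the y-axis at y ∈ {-1, 1}.
(d) Solving for integer coefficients yields p as stated.

3*x^2 + 2*y^2 - 2*z^2 - 2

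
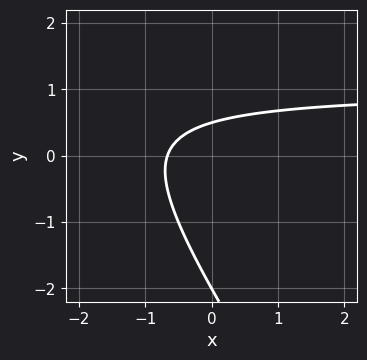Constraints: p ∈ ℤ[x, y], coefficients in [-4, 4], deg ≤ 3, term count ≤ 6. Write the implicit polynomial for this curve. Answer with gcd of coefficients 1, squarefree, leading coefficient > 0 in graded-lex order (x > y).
3*x*y + 2*y^2 - 3*x + 3*y - 2

(a) The degree is 2 — a generic line meets the curve in up to 2 points.
(b) Observable constraints: one y-axis crossing is at y = -2.
(c) Assembling these constraints gives the stated polynomial.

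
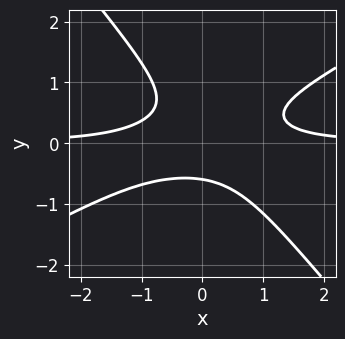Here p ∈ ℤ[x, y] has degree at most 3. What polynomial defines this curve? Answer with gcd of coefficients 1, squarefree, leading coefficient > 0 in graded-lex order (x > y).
2*x^2*y - 2*x*y^2 - 3*y^3 + y^2 - 1

Degree: the shape is more complex than any degree-2 curve, so deg p = 3.
Checking where it meets the axes: it misses every integer gridline on the x-axis.
Together with the visible shape, these determine p as stated.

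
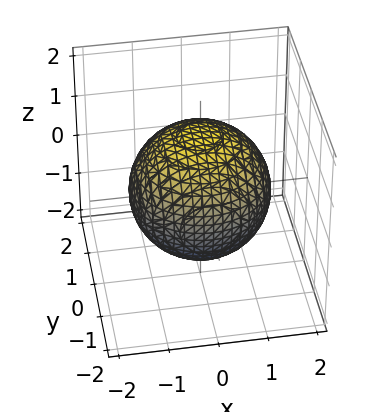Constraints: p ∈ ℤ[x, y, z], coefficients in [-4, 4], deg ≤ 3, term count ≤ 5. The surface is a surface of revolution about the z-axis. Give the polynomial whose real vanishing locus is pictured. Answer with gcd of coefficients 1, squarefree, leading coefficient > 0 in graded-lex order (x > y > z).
x^2 + y^2 + z^2 - 2

First, degree: a generic line meets the surface in up to 2 points, so deg p = 2.
Then, by symmetry, the surface is invariant under rotation about z: p = q(x² + y², z).
Then, reading off the gridlines: a circular section at z = 0 has radius between 1 and 2.
Finally, solving for integer coefficients yields p as stated.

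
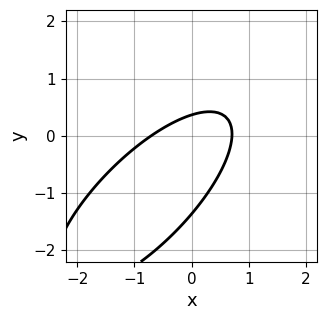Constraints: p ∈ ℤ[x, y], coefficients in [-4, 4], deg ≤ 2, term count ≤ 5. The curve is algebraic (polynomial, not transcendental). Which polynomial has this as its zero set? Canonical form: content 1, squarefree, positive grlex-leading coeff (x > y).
2*x^2 - 3*x*y + 2*y^2 + 2*y - 1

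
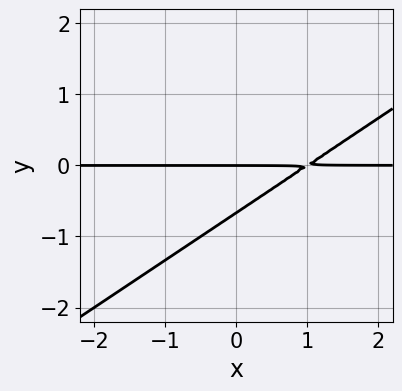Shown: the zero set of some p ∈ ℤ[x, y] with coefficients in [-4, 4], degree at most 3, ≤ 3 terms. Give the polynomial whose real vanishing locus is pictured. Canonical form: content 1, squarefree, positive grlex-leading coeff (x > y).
2*x*y - 3*y^2 - 2*y

First, the degree is 2 — the shape is more complex than any degree-1 curve.
Next, observable constraints: it meets the y-axis at y = 0 (among the integer gridlines); the visible x-axis segment lies entirely on the curve.
Finally, assembling these constraints gives the stated polynomial.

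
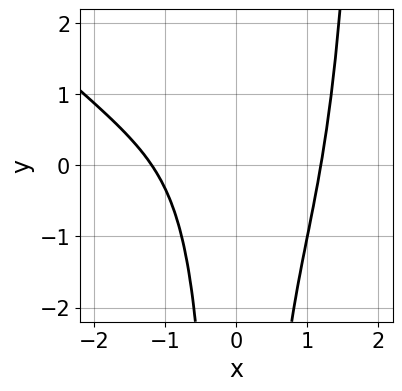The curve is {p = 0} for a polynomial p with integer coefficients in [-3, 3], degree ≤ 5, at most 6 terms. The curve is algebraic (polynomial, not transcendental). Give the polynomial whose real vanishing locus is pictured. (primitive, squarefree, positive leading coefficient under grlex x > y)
First, the degree is 4 — a generic line meets the curve in up to 4 points.
Next, from the axis intercepts and sections: no y-intercept at any integer in the box.
Finally, putting this together gives p.

x^4 + x^3*y - 2*x^2*y - 2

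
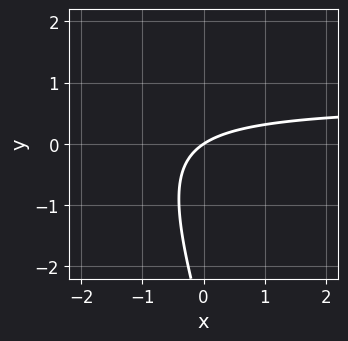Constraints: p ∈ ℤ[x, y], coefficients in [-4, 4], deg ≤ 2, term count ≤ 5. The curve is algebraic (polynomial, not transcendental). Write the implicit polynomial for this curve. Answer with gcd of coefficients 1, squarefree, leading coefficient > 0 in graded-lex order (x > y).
3*x*y + y^2 - 2*x + 3*y

First, deg p = 2. No degree-1 curve has this shape.
Then, from the visible intercepts: it meets the y-axis at y = 0 (among the integer gridlines); one x-axis crossing is at x = 0.
Finally, fitting integer coefficients to these (and the overall shape) gives p.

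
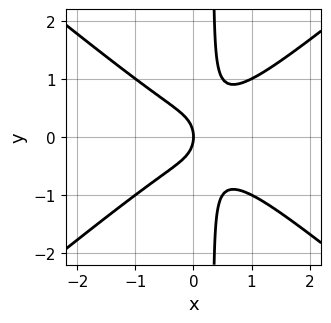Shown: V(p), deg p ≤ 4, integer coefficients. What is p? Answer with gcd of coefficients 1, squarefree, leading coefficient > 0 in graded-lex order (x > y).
(a) The degree is 3 — no degree-2 curve has this shape.
(b) Symmetries: mirror symmetry y ↦ −y ⇒ only even powers of y.
(c) Against the integer gridlines: it meets the y-axis at y = 0 (among the integer gridlines); it meets the x-axis at x = 0 (among the integer gridlines).
(d) Together with the visible shape, these determine p as stated.

2*x^3 - 3*x*y^2 - x^2 + y^2 + x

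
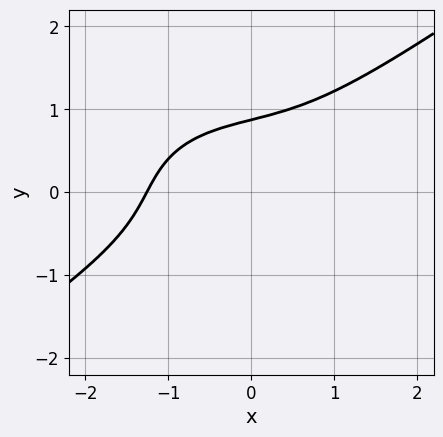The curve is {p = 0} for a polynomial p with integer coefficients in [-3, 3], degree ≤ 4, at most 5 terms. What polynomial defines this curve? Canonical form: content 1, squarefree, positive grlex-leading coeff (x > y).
x^3 - 3*y^3 + 2*x*y + 2

First, deg p = 3. The shape is more complex than any degree-2 curve.
Finally, putting this together gives p.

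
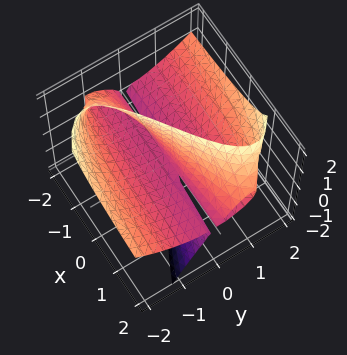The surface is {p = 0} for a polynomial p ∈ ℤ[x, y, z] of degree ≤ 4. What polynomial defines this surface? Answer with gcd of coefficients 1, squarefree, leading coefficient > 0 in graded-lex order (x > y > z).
x*z^2 + y^3 - 3*y*z

(a) The degree is 3 — the shape is more complex than any degree-2 surface.
(b) Reading off the gridlines: it meets the y-axis at y = 0 (among the integer gridlines); the visible x-axis segment lies entirely on the surface; the visible z-axis segment lies entirely on the surface.
(c) Together with the visible shape, these determine p as stated.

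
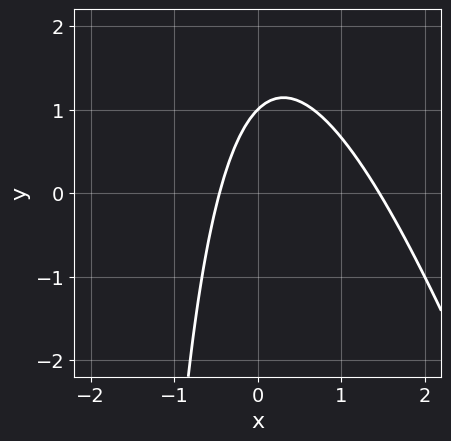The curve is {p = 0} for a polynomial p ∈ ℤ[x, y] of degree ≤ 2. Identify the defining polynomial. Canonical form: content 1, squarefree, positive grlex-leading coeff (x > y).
3*x^2 + x*y - 3*x + 2*y - 2

1. deg p = 2. A generic line meets the curve in up to 2 points.
2. From the axis intercepts and sections: one y-axis crossing is at y = 1.
3. Putting this together gives p.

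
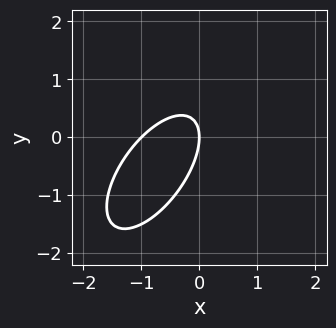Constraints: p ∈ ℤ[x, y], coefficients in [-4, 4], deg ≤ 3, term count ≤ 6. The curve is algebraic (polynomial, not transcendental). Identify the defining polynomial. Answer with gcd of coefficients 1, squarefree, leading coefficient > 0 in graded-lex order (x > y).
First, deg p = 2. No degree-1 curve has this shape.
Then, observable constraints: among the integer gridlines, it crosses the x-axis at x ∈ {-1, 0}; it crosses the y-axis at the gridline y = 0.
Finally, assembling these constraints gives the stated polynomial.

3*x^2 - 3*x*y + 2*y^2 + 3*x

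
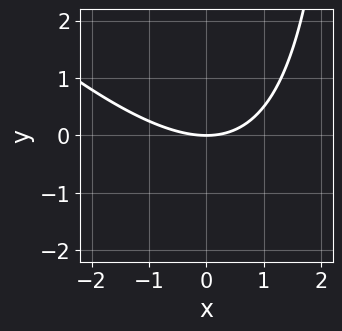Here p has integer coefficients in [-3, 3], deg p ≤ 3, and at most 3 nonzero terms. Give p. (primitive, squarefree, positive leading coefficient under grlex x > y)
x^2 + x*y - 3*y

1. deg p = 2. No degree-1 curve has this shape.
2. From the axis intercepts and sections: one x-axis crossing is at x = 0; it meets the y-axis at y = 0 (among the integer gridlines).
3. These observations pin down the coefficients.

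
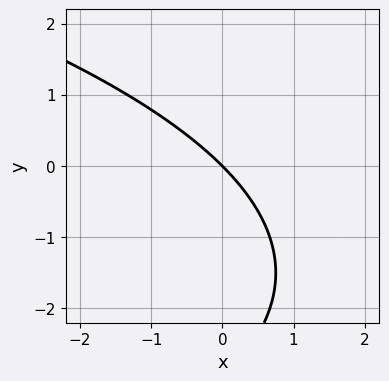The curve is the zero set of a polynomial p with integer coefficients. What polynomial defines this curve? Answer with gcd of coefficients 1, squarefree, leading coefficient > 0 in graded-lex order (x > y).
y^2 + 3*x + 3*y

1. deg p = 2. A generic line meets the curve in up to 2 points.
2. Observable constraints: it meets the y-axis at y = 0 (among the integer gridlines); it meets the x-axis at x = 0 (among the integer gridlines).
3. Putting this together gives p.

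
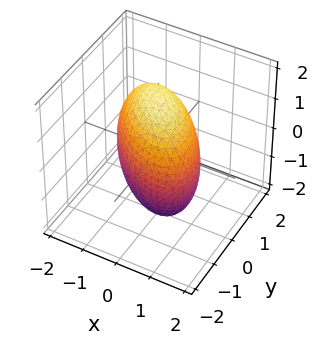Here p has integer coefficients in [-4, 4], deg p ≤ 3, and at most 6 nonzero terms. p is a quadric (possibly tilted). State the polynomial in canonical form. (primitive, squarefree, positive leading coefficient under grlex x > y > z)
2*x^2 + 2*x*y + 2*y^2 + z^2 - 3

deg p = 2. A generic line meets the surface in up to 2 points.
Putting this together gives p.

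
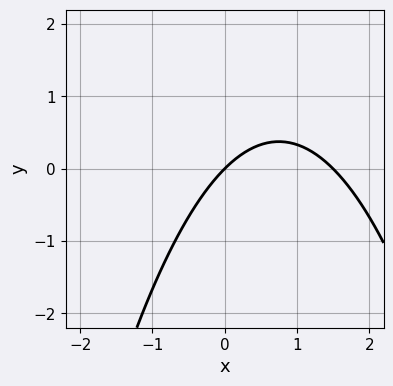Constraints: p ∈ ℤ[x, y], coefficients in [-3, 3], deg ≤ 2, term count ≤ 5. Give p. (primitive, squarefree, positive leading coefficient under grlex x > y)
First, degree: a generic line meets the curve in up to 2 points, so deg p = 2.
Then, reading off the gridlines: one x-axis crossing is at x = 0; it crosses the y-axis at the gridline y = 0.
Finally, these observations pin down the coefficients.

2*x^2 - 3*x + 3*y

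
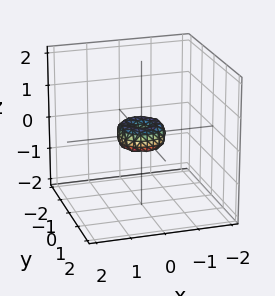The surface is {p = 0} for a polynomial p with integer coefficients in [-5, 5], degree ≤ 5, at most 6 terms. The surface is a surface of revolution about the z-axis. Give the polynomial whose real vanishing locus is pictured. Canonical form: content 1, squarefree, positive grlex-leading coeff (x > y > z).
2*x^4 + 4*x^2*y^2 + 2*y^4 - x^2 - y^2 + z^2

The degree is 4 — no degree-3 surface has this shape.
Symmetries: the z-axis is an axis of rotation, so x and y enter only as x² + y².
Against the integer gridlines: a circular section at z = 0 has radius between 0 and 1; one x-axis crossing is at x = 0; it meets the z-axis at z = 0 (among the integer gridlines).
These observations pin down the coefficients.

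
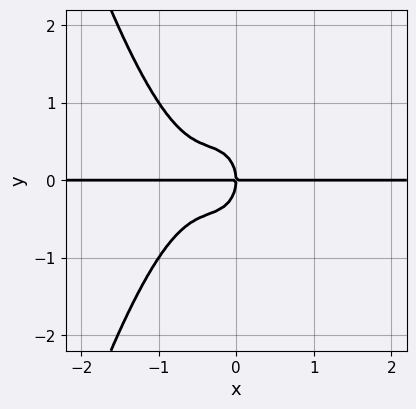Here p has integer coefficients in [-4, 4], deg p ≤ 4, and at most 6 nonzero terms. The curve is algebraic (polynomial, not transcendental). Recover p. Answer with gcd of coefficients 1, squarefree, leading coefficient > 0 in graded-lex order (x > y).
Degree: a generic line meets the curve in up to 4 points, so deg p = 4.
Against the integer gridlines: the visible x-axis segment lies entirely on the curve; it meets the y-axis at y = 0 (among the integer gridlines).
Putting this together gives p.

2*x^3*y + 2*x^2*y + y^3 + x*y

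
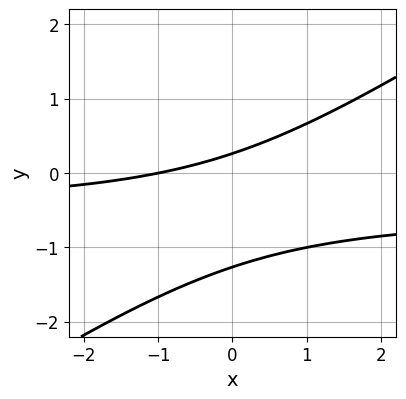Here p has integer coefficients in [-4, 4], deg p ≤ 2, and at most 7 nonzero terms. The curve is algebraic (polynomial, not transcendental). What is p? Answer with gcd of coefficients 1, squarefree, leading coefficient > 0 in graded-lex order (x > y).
2*x*y - 3*y^2 + x - 3*y + 1

First, degree: no degree-1 curve has this shape, so deg p = 2.
Then, from the visible intercepts: it meets the x-axis at x = -1 (among the integer gridlines).
Finally, these observations pin down the coefficients.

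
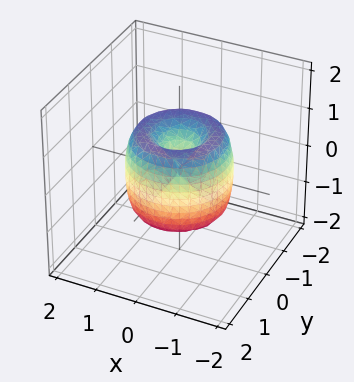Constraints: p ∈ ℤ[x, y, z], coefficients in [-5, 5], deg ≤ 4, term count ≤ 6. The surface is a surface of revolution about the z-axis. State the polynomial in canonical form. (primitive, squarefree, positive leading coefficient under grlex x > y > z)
First, deg p = 4. A generic line meets the surface in up to 4 points.
Then, symmetries: every cross-section ⟂ z is a circle, so x, y appear only via x² + y².
Next, reading off the gridlines: it meets the y-axis at y = 0 (among the integer gridlines); it crosses the z-axis at the gridline z = 0; it crosses the x-axis at the gridline x = 0; a circular section at z = -1 has radius between 0 and 1.
Finally, the integer polynomial consistent with all of this is the stated p.

2*x^4 + 4*x^2*y^2 + 2*y^4 - 3*x^2 - 3*y^2 + z^2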